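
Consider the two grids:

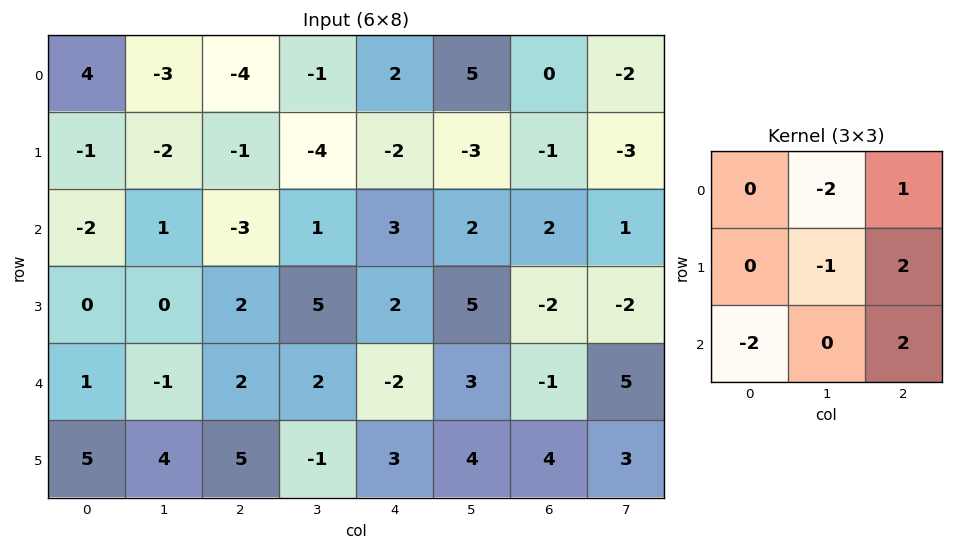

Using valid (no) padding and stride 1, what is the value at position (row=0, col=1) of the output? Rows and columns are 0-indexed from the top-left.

The receptive field on the input at this output position is [-3 -4 -1 / -2 -1 -4 / 1 -3 1]. Elementwise product with the kernel and sum: -4·-2 + -1·1 + -1·-1 + -4·2 + 1·-2 + 1·2.

0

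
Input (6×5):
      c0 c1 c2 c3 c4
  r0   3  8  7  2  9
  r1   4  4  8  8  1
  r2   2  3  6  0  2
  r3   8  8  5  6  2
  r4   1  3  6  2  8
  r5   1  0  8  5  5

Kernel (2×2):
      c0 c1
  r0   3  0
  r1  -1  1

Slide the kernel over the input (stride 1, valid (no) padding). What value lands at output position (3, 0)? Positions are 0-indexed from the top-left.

The receptive field on the input at this output position is [8 8 / 1 3]. Elementwise product with the kernel and sum: 8·3 + 1·-1 + 3·1.

26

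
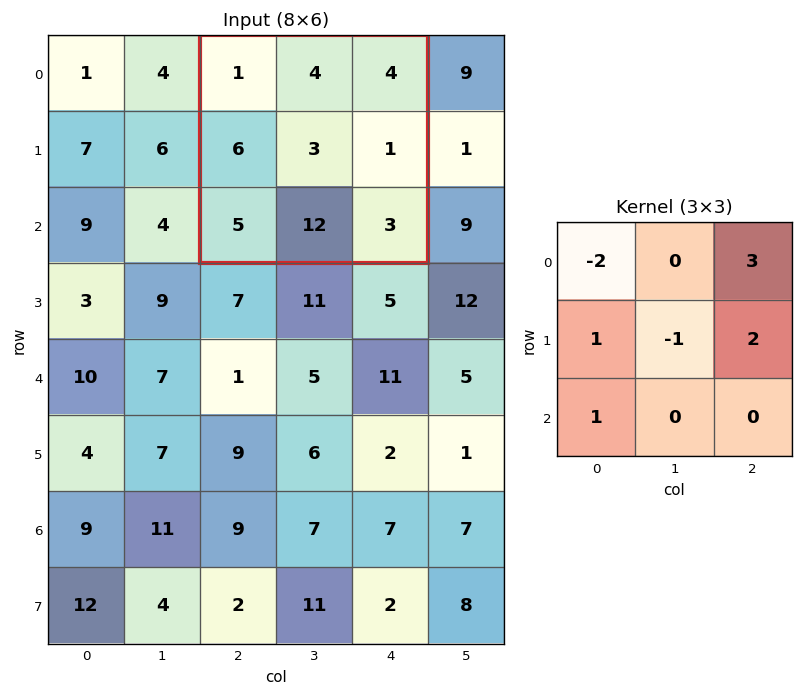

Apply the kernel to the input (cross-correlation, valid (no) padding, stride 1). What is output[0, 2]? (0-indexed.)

The receptive field on the input at this output position is [1 4 4 / 6 3 1 / 5 12 3]. Elementwise product with the kernel and sum: 1·-2 + 4·3 + 6·1 + 3·-1 + 1·2 + 5·1.

20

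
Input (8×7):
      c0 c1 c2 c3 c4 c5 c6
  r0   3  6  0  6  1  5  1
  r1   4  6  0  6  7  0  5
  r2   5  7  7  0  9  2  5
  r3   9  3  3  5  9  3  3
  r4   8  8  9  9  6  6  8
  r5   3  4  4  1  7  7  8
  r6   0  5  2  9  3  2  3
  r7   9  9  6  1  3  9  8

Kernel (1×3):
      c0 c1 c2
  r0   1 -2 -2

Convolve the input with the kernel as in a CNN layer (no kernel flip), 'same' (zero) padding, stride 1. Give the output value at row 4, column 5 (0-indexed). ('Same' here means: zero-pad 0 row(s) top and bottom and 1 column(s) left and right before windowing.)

The receptive field on the zero-padded input at this output position is [6 6 8]. Elementwise product with the kernel and sum: 6·1 + 6·-2 + 8·-2.

-22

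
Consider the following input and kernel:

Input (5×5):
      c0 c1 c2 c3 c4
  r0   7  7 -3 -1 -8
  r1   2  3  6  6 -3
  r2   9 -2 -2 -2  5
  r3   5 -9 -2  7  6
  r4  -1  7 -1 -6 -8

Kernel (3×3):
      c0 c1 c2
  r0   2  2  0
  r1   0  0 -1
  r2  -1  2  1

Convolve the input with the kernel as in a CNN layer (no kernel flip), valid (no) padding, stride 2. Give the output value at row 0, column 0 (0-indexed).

7

The receptive field on the input at this output position is [7 7 -3 / 2 3 6 / 9 -2 -2]. Elementwise product with the kernel and sum: 7·2 + 7·2 + 6·-1 + 9·-1 + -2·2 + -2·1.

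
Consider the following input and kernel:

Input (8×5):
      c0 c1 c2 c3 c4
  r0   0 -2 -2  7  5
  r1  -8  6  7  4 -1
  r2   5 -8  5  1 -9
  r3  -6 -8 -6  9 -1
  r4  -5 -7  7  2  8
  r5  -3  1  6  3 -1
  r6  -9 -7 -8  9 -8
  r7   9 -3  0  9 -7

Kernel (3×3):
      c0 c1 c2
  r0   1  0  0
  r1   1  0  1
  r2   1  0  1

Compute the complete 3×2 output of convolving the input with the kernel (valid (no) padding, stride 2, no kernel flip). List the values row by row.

Output[0,0]: The receptive field on the input at this output position is [0 -2 -2 / -8 6 7 / 5 -8 5]. Elementwise product with the kernel and sum: 0·1 + -8·1 + 7·1 + 5·1 + 5·1.
Output[0,1]: The receptive field on the input at this output position is [-2 7 5 / 7 4 -1 / 5 1 -9]. Elementwise product with the kernel and sum: -2·1 + 7·1 + -1·1 + 5·1 + -9·1.

9 0
-5 13
-19 -4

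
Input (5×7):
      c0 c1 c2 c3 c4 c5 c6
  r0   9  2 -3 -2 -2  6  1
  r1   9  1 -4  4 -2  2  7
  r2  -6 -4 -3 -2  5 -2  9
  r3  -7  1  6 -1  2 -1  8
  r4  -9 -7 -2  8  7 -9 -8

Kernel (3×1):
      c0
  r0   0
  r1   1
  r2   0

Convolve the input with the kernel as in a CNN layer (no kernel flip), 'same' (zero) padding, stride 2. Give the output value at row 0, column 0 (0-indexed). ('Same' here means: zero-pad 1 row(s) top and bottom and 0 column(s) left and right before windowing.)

9

The receptive field on the zero-padded input at this output position is [0 / 9 / 9]. Elementwise product with the kernel and sum: 9·1.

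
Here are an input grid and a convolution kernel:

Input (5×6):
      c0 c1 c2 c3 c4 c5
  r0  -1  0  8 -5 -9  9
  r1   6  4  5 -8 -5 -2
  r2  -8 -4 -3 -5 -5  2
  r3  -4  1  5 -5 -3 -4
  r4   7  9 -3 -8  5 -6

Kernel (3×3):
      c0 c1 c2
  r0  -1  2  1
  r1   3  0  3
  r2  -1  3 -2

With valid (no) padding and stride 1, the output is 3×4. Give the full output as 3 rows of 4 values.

44 4 -29 -48
-29 -5 -64 -9
26 -21 -37 5

Output[0,0]: The receptive field on the input at this output position is [-1 0 8 / 6 4 5 / -8 -4 -3]. Elementwise product with the kernel and sum: -1·-1 + 0·2 + 8·1 + 6·3 + 5·3 + -8·-1 + -4·3 + -3·-2.
Output[0,1]: The receptive field on the input at this output position is [0 8 -5 / 4 5 -8 / -4 -3 -5]. Elementwise product with the kernel and sum: 0·-1 + 8·2 + -5·1 + 4·3 + -8·3 + -4·-1 + -3·3 + -5·-2.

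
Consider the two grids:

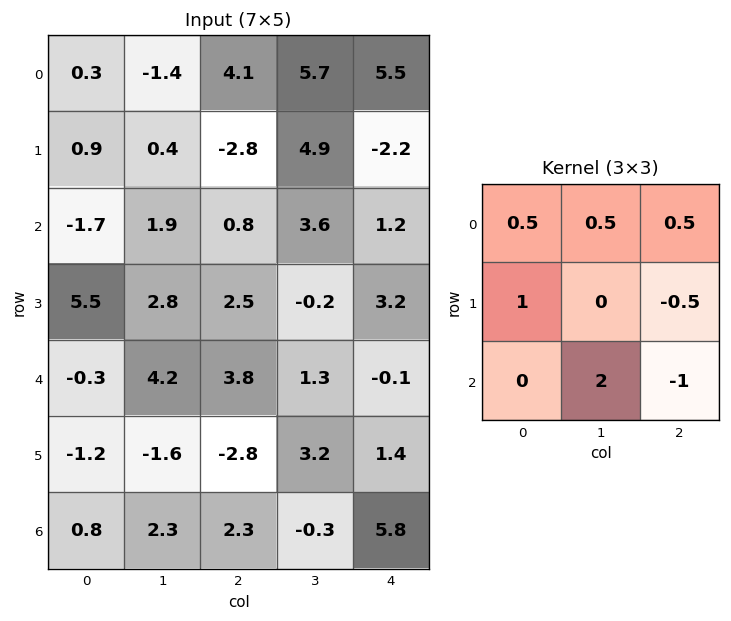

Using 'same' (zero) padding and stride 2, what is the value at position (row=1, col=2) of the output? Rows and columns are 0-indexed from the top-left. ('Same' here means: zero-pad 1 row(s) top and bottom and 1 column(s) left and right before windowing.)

11.35

The receptive field on the zero-padded input at this output position is [4.9 -2.2 0 / 3.6 1.2 0 / -0.2 3.2 0]. Elementwise product with the kernel and sum: 4.9·0.5 + -2.2·0.5 + 0·0.5 + 3.6·1 + 0·-0.5 + 3.2·2 + 0·-1.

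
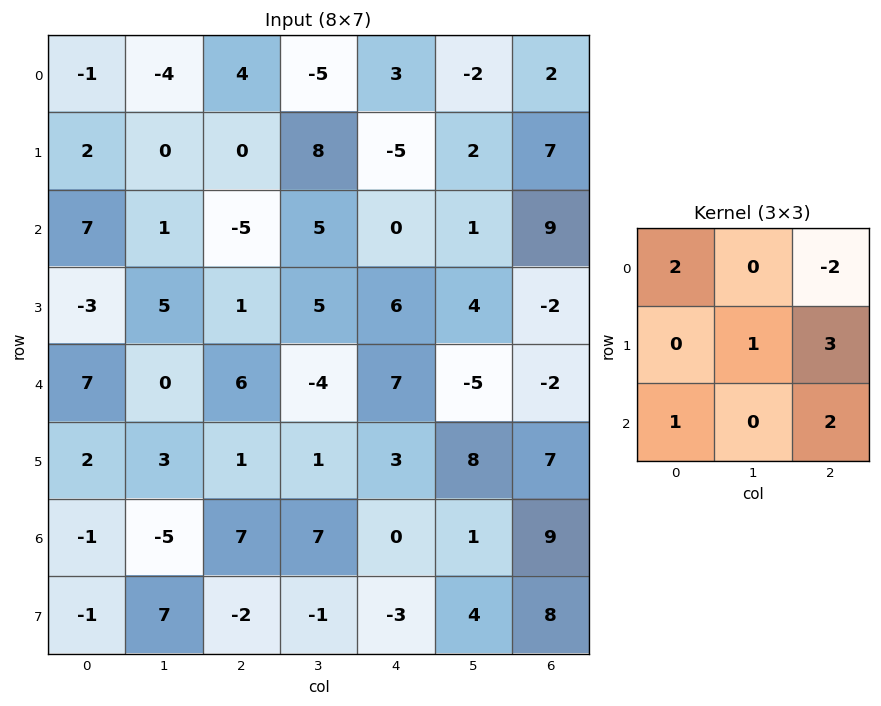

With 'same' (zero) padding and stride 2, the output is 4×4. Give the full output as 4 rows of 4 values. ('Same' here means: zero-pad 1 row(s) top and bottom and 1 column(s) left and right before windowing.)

Output[0,0]: The receptive field on the zero-padded input at this output position is [0 0 0 / 0 -1 -4 / 0 2 0]. Elementwise product with the kernel and sum: 0·2 + 0·-2 + -1·1 + -4·3 + 0·1 + 0·2.

-13 5 9 4
20 9 28 17
3 -1 11 14
-8 37 -4 29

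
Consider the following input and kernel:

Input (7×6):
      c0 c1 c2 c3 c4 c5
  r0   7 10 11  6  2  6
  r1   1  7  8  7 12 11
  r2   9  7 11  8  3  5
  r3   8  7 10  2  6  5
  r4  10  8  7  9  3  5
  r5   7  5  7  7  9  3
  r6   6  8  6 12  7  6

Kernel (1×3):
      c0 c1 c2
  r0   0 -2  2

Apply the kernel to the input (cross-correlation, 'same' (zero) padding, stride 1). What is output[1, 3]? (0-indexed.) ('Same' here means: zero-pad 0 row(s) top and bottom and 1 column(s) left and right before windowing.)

10

The receptive field on the zero-padded input at this output position is [8 7 12]. Elementwise product with the kernel and sum: 7·-2 + 12·2.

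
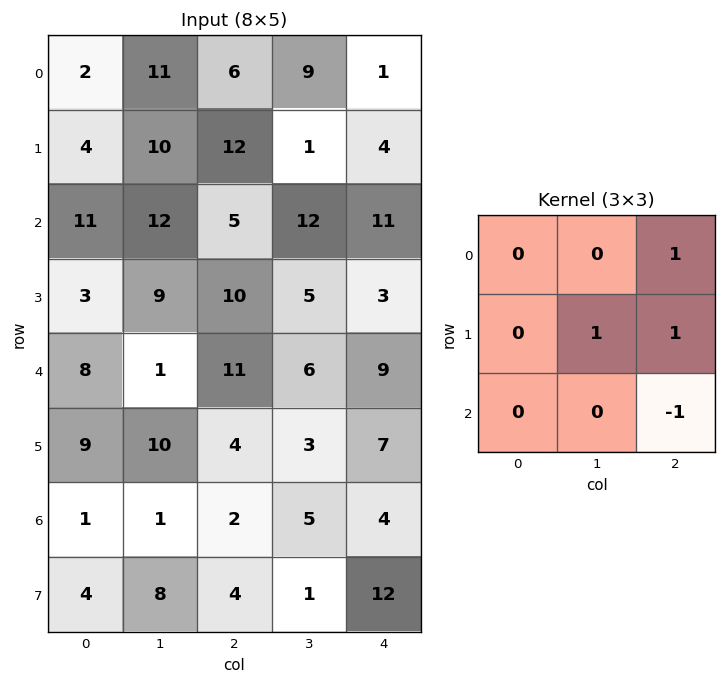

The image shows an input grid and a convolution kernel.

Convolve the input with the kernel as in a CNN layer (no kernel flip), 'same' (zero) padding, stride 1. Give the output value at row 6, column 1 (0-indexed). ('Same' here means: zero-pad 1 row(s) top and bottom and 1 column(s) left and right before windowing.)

3

The receptive field on the zero-padded input at this output position is [9 10 4 / 1 1 2 / 4 8 4]. Elementwise product with the kernel and sum: 4·1 + 1·1 + 2·1 + 4·-1.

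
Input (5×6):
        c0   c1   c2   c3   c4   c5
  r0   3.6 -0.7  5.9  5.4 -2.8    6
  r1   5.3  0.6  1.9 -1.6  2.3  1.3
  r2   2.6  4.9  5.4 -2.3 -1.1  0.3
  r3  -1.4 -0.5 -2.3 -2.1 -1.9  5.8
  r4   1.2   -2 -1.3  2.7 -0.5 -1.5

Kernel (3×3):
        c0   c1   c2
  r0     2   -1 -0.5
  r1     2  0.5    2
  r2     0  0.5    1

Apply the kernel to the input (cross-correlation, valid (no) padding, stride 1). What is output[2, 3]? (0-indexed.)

1.05

The receptive field on the input at this output position is [-2.3 -1.1 0.3 / -2.1 -1.9 5.8 / 2.7 -0.5 -1.5]. Elementwise product with the kernel and sum: -2.3·2 + -1.1·-1 + 0.3·-0.5 + -2.1·2 + -1.9·0.5 + 5.8·2 + -0.5·0.5 + -1.5·1.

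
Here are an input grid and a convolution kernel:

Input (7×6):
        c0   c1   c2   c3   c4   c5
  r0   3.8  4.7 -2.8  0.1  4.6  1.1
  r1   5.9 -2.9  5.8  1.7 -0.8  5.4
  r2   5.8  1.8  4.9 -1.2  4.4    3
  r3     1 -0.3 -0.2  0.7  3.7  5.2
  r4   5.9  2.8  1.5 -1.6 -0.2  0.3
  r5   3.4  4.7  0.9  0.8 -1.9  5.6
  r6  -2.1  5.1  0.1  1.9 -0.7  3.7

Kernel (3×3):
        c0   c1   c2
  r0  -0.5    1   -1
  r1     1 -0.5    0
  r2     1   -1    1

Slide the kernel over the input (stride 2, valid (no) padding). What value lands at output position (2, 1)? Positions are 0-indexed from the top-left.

The receptive field on the input at this output position is [1.5 -1.6 -0.2 / 0.9 0.8 -1.9 / 0.1 1.9 -0.7]. Elementwise product with the kernel and sum: 1.5·-0.5 + -1.6·1 + -0.2·-1 + 0.9·1 + 0.8·-0.5 + 0.1·1 + 1.9·-1 + -0.7·1.

-4.15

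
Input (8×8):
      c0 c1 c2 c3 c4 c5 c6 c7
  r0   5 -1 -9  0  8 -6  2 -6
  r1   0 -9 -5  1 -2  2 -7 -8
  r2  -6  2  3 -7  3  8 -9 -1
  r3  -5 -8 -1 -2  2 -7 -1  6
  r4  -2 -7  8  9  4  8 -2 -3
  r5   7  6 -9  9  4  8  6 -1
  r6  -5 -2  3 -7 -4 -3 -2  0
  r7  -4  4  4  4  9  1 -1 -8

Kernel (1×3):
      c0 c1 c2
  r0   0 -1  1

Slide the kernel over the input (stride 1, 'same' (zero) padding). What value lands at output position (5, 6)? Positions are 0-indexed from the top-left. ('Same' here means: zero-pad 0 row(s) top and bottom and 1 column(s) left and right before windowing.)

-7

The receptive field on the zero-padded input at this output position is [8 6 -1]. Elementwise product with the kernel and sum: 6·-1 + -1·1.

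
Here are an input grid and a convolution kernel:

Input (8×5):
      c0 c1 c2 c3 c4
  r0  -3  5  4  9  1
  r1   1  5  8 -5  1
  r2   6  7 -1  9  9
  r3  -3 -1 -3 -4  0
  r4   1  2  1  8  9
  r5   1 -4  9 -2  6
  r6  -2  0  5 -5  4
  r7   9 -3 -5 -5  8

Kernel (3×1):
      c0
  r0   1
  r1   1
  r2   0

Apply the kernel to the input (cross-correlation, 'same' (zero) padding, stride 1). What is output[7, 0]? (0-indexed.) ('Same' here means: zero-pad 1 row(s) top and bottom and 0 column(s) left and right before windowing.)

7

The receptive field on the zero-padded input at this output position is [-2 / 9 / 0]. Elementwise product with the kernel and sum: -2·1 + 9·1.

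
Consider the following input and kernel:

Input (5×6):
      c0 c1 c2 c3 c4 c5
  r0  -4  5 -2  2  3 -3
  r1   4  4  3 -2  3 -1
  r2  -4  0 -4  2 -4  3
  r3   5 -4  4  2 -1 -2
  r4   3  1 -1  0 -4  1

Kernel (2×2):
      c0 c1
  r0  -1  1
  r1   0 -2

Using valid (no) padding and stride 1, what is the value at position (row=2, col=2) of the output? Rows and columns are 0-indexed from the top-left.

2

The receptive field on the input at this output position is [-4 2 / 4 2]. Elementwise product with the kernel and sum: -4·-1 + 2·1 + 2·-2.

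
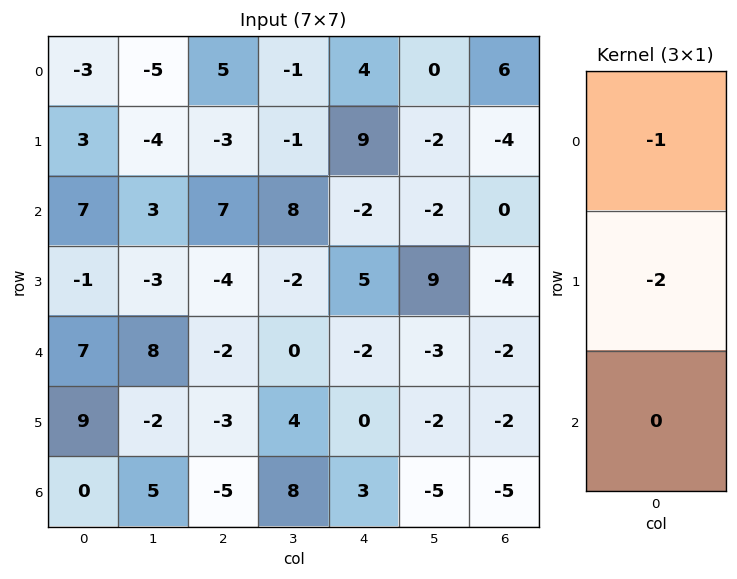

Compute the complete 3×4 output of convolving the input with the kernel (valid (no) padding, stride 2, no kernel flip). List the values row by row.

-3 1 -22 2
-5 1 -8 8
-25 8 2 6

Output[0,0]: The receptive field on the input at this output position is [-3 / 3 / 7]. Elementwise product with the kernel and sum: -3·-1 + 3·-2.
Output[0,1]: The receptive field on the input at this output position is [5 / -3 / 7]. Elementwise product with the kernel and sum: 5·-1 + -3·-2.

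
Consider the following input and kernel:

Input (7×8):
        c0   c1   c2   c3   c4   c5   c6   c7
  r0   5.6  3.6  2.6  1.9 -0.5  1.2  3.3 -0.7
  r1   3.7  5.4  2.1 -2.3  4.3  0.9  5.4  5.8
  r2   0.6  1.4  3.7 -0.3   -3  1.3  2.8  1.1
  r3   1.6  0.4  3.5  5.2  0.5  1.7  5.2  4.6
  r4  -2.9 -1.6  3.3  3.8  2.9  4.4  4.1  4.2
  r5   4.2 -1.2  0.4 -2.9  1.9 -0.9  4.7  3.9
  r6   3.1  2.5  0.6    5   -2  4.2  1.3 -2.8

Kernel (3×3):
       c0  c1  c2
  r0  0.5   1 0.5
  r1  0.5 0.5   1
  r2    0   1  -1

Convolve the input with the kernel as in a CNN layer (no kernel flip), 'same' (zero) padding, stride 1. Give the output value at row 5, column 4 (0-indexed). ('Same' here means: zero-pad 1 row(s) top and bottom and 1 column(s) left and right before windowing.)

The receptive field on the zero-padded input at this output position is [3.8 2.9 4.4 / -2.9 1.9 -0.9 / 5 -2 4.2]. Elementwise product with the kernel and sum: 3.8·0.5 + 2.9·1 + 4.4·0.5 + -2.9·0.5 + 1.9·0.5 + -0.9·1 + -2·1 + 4.2·-1.

-0.6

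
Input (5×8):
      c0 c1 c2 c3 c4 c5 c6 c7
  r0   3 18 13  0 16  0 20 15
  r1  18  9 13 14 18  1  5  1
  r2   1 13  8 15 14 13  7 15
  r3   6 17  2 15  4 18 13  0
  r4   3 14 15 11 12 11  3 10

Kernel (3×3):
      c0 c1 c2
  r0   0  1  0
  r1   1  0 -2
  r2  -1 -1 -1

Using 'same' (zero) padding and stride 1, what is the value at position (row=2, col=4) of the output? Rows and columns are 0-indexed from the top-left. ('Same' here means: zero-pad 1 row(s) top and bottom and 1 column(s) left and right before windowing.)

-30

The receptive field on the zero-padded input at this output position is [14 18 1 / 15 14 13 / 15 4 18]. Elementwise product with the kernel and sum: 18·1 + 15·1 + 13·-2 + 15·-1 + 4·-1 + 18·-1.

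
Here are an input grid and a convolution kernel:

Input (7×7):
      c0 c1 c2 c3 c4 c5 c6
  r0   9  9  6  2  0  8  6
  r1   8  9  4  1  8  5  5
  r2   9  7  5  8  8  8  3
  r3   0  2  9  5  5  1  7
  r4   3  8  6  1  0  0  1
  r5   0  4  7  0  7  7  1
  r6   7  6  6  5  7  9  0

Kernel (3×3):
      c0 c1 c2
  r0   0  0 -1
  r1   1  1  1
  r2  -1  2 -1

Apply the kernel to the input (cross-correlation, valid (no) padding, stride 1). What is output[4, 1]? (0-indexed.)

11

The receptive field on the input at this output position is [8 6 1 / 4 7 0 / 6 6 5]. Elementwise product with the kernel and sum: 1·-1 + 4·1 + 7·1 + 0·1 + 6·-1 + 6·2 + 5·-1.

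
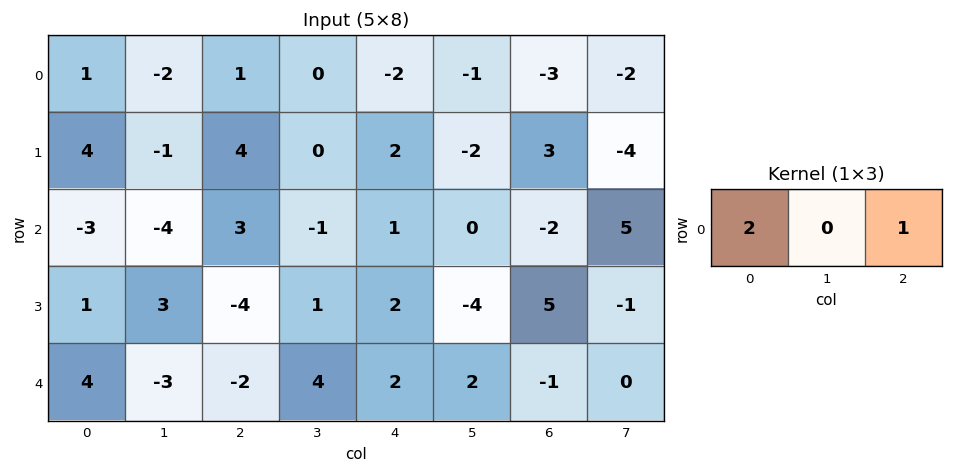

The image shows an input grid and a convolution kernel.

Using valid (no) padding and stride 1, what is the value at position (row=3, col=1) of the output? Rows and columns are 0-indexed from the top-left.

7

The receptive field on the input at this output position is [3 -4 1]. Elementwise product with the kernel and sum: 3·2 + 1·1.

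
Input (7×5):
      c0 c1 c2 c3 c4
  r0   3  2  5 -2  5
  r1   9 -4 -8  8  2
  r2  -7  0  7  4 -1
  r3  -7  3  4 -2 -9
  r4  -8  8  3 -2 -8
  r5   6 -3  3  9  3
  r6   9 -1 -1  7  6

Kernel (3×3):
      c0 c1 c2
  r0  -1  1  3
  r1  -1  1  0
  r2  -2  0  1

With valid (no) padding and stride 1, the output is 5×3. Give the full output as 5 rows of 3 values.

22 -3 9
-12 19 2
57 2 -26
29 5 -41
-3 4 -15

Output[0,0]: The receptive field on the input at this output position is [3 2 5 / 9 -4 -8 / -7 0 7]. Elementwise product with the kernel and sum: 3·-1 + 2·1 + 5·3 + 9·-1 + -4·1 + -7·-2 + 7·1.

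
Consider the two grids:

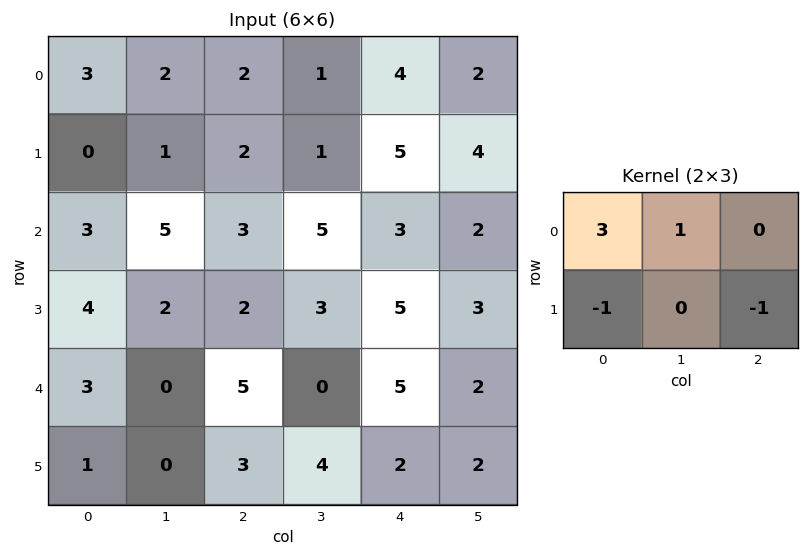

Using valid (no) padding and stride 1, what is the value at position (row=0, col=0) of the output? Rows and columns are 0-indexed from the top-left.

9

The receptive field on the input at this output position is [3 2 2 / 0 1 2]. Elementwise product with the kernel and sum: 3·3 + 2·1 + 0·-1 + 2·-1.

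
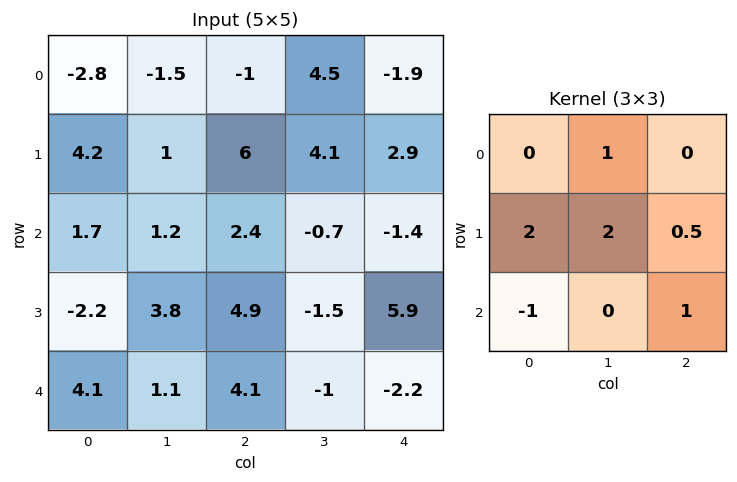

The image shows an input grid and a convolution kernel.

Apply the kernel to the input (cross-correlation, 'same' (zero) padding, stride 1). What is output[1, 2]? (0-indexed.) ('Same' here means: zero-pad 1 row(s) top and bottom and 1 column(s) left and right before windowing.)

13.15

The receptive field on the zero-padded input at this output position is [-1.5 -1 4.5 / 1 6 4.1 / 1.2 2.4 -0.7]. Elementwise product with the kernel and sum: -1·1 + 1·2 + 6·2 + 4.1·0.5 + 1.2·-1 + -0.7·1.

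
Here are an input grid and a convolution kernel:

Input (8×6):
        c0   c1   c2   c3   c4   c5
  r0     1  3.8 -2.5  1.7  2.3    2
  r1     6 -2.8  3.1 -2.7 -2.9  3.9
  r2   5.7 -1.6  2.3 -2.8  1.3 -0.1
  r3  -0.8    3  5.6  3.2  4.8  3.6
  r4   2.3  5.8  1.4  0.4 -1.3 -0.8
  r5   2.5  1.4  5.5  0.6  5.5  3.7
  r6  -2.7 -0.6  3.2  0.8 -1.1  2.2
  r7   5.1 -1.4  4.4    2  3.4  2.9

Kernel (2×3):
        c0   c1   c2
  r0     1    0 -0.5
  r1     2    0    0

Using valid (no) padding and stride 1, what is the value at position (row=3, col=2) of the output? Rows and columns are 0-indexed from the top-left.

6

The receptive field on the input at this output position is [5.6 3.2 4.8 / 1.4 0.4 -1.3]. Elementwise product with the kernel and sum: 5.6·1 + 4.8·-0.5 + 1.4·2.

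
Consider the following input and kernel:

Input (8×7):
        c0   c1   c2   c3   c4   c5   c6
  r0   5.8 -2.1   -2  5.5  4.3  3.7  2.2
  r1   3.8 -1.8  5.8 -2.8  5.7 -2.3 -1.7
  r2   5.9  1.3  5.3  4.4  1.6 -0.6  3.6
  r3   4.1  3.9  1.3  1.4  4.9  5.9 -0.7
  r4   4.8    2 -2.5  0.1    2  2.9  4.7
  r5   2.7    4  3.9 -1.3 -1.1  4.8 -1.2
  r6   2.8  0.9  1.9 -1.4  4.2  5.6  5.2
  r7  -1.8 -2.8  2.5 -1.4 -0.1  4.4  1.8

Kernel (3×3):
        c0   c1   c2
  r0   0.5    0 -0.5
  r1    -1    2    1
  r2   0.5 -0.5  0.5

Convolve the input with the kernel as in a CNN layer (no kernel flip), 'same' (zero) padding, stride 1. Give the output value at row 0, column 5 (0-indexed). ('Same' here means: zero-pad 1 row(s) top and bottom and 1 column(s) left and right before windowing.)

The receptive field on the zero-padded input at this output position is [0 0 0 / 4.3 3.7 2.2 / 5.7 -2.3 -1.7]. Elementwise product with the kernel and sum: 0·0.5 + 0·-0.5 + 4.3·-1 + 3.7·2 + 2.2·1 + 5.7·0.5 + -2.3·-0.5 + -1.7·0.5.

8.45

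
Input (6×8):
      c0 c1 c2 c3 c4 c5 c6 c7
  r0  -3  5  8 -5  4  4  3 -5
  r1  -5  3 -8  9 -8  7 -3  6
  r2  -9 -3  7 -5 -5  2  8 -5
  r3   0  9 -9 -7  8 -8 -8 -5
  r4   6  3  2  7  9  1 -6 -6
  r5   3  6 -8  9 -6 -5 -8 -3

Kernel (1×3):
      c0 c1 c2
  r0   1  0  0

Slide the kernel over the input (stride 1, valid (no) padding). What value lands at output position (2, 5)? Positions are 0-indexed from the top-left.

The receptive field on the input at this output position is [2 8 -5]. Elementwise product with the kernel and sum: 2·1.

2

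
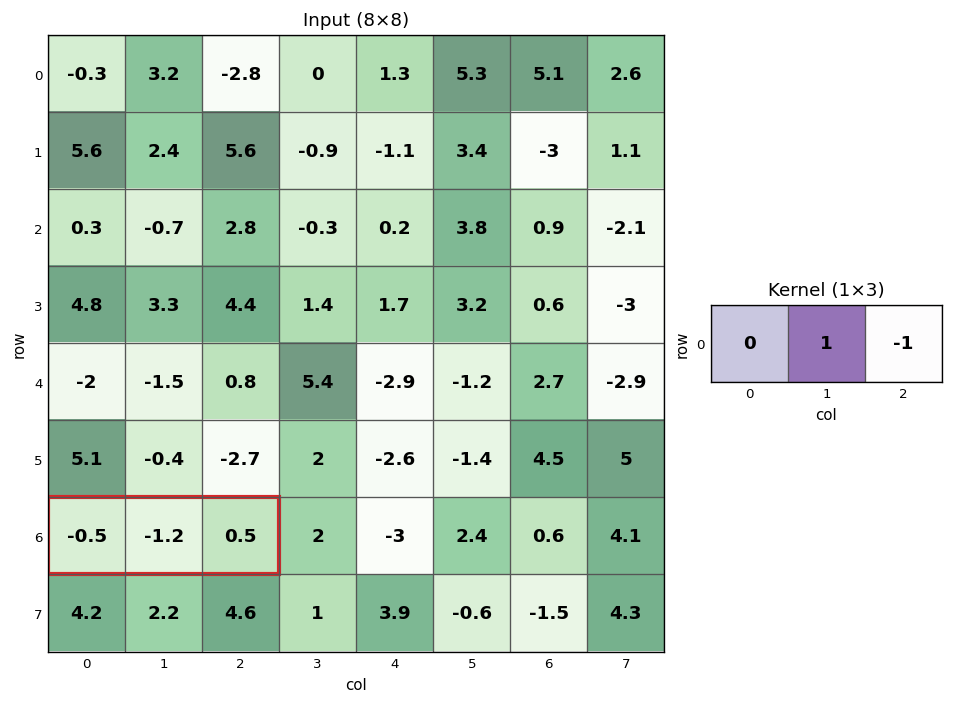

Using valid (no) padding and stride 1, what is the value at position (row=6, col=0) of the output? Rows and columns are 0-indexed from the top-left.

-1.7

The receptive field on the input at this output position is [-0.5 -1.2 0.5]. Elementwise product with the kernel and sum: -1.2·1 + 0.5·-1.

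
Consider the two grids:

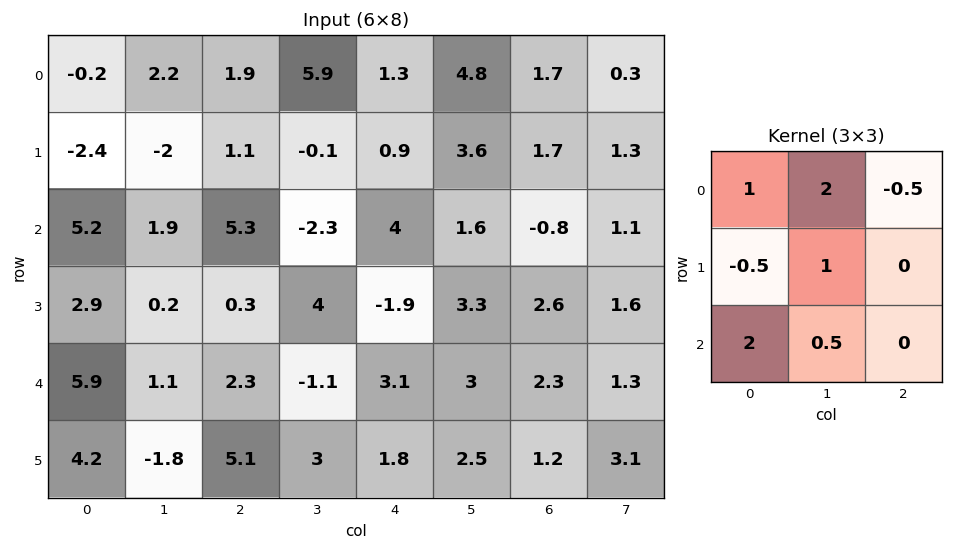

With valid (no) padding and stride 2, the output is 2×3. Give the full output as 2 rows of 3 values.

Output[0,0]: The receptive field on the input at this output position is [-0.2 2.2 1.9 / -2.4 -2 1.1 / 5.2 1.9 5.3]. Elementwise product with the kernel and sum: -0.2·1 + 2.2·2 + 1.9·-0.5 + -2.4·-0.5 + -2·1 + 5.2·2 + 1.9·0.5.

13.8 21.85 22
17.45 6.6 19.55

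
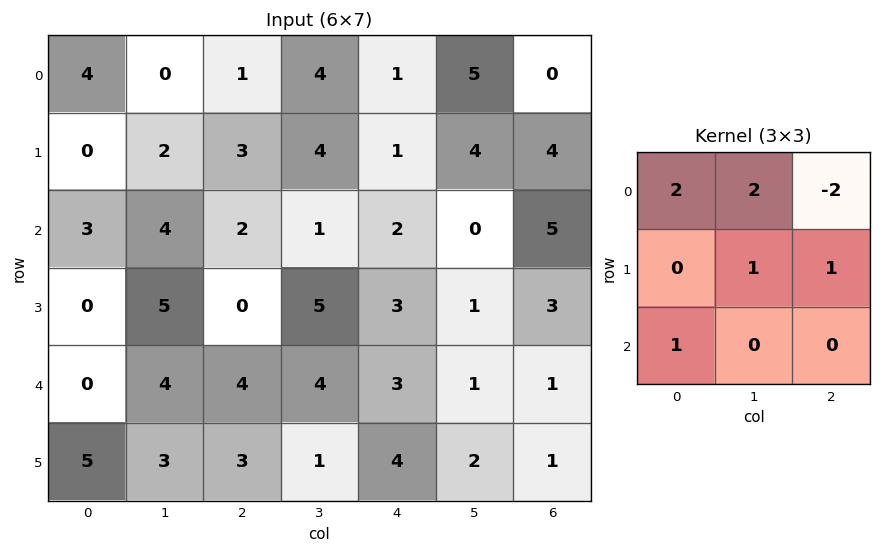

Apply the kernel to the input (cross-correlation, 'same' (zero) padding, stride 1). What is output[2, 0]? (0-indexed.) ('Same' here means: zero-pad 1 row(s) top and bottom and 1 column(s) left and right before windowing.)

3

The receptive field on the zero-padded input at this output position is [0 0 2 / 0 3 4 / 0 0 5]. Elementwise product with the kernel and sum: 0·2 + 0·2 + 2·-2 + 3·1 + 4·1 + 0·1.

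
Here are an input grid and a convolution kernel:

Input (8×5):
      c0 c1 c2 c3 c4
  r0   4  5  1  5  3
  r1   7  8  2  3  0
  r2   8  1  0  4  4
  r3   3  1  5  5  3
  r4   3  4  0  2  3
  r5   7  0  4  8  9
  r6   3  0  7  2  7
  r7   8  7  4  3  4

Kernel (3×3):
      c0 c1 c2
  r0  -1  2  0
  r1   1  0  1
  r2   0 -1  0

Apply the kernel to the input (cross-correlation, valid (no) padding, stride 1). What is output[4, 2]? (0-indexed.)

15

The receptive field on the input at this output position is [0 2 3 / 4 8 9 / 7 2 7]. Elementwise product with the kernel and sum: 0·-1 + 2·2 + 4·1 + 9·1 + 2·-1.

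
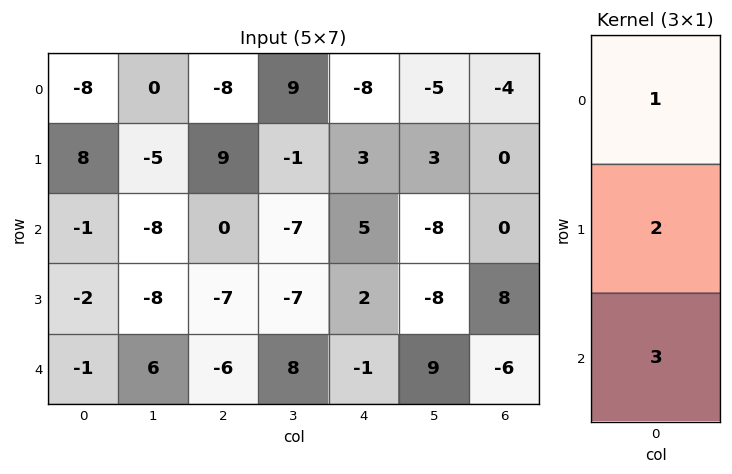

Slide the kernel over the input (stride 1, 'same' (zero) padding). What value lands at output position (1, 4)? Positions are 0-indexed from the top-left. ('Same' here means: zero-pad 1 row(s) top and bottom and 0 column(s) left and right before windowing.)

The receptive field on the zero-padded input at this output position is [-8 / 3 / 5]. Elementwise product with the kernel and sum: -8·1 + 3·2 + 5·3.

13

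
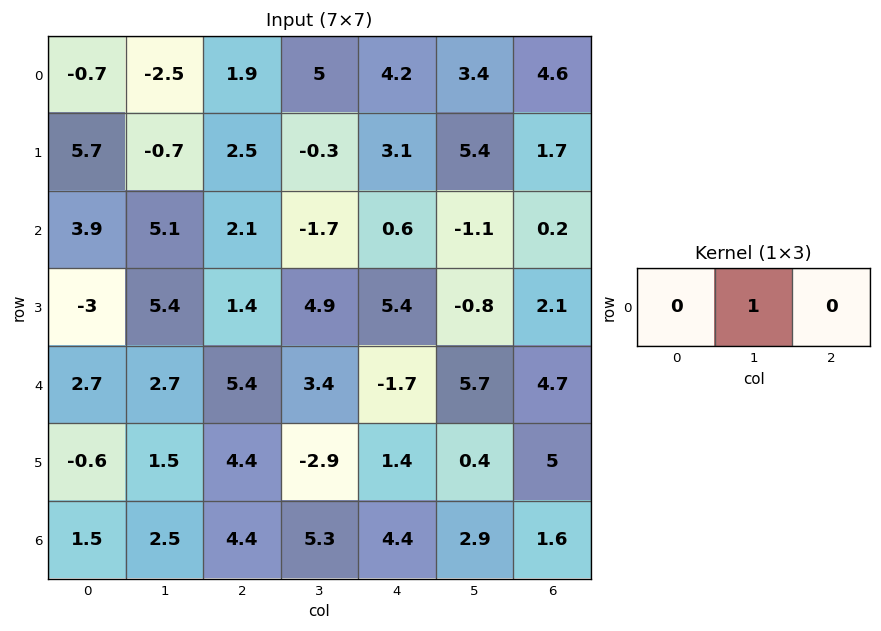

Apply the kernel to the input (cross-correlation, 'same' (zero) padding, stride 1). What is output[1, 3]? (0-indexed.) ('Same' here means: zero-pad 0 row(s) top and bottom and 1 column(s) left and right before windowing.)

-0.3

The receptive field on the zero-padded input at this output position is [2.5 -0.3 3.1]. Elementwise product with the kernel and sum: -0.3·1.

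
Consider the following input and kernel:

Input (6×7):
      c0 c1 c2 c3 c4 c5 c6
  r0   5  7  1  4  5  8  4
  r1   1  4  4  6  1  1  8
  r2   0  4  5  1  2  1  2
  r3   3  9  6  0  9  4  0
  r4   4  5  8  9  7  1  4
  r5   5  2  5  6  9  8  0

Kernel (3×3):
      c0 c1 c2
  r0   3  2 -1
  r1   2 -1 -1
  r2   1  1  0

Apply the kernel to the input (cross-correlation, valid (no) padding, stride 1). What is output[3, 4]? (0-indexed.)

61

The receptive field on the input at this output position is [9 4 0 / 7 1 4 / 9 8 0]. Elementwise product with the kernel and sum: 9·3 + 4·2 + 0·-1 + 7·2 + 1·-1 + 4·-1 + 9·1 + 8·1.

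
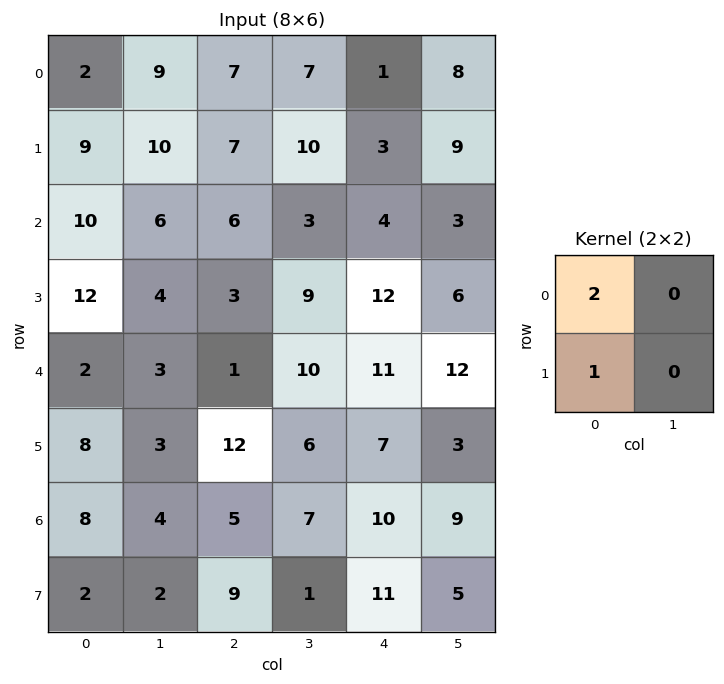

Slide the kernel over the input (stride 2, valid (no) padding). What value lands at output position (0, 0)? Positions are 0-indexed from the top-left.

The receptive field on the input at this output position is [2 9 / 9 10]. Elementwise product with the kernel and sum: 2·2 + 9·1.

13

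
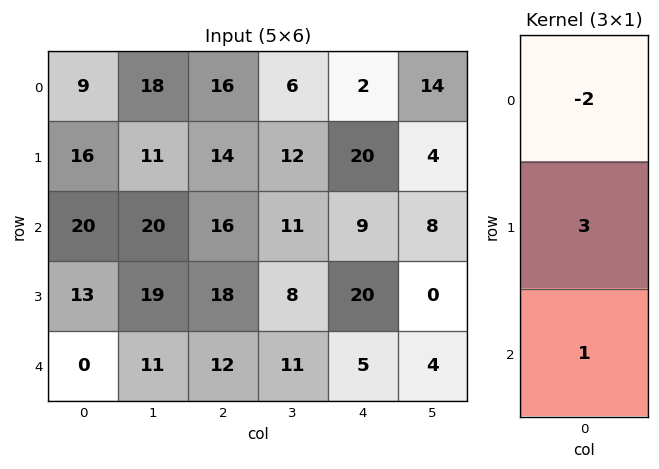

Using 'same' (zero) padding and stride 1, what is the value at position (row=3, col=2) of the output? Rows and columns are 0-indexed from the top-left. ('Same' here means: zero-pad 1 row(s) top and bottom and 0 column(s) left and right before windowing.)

The receptive field on the zero-padded input at this output position is [16 / 18 / 12]. Elementwise product with the kernel and sum: 16·-2 + 18·3 + 12·1.

34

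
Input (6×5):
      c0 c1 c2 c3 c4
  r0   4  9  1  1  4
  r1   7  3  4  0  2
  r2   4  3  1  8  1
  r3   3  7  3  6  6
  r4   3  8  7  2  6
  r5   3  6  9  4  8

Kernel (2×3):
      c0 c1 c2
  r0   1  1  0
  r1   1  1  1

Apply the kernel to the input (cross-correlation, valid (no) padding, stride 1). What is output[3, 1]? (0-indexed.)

27

The receptive field on the input at this output position is [7 3 6 / 8 7 2]. Elementwise product with the kernel and sum: 7·1 + 3·1 + 8·1 + 7·1 + 2·1.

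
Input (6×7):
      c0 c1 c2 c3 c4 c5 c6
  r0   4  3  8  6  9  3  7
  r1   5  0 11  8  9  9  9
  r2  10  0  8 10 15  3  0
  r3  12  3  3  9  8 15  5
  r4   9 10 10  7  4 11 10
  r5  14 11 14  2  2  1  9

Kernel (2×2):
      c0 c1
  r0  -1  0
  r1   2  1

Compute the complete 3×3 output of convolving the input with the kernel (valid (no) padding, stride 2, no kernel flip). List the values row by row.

6 22 18
17 7 16
30 20 1

Output[0,0]: The receptive field on the input at this output position is [4 3 / 5 0]. Elementwise product with the kernel and sum: 4·-1 + 5·2 + 0·1.
Output[0,1]: The receptive field on the input at this output position is [8 6 / 11 8]. Elementwise product with the kernel and sum: 8·-1 + 11·2 + 8·1.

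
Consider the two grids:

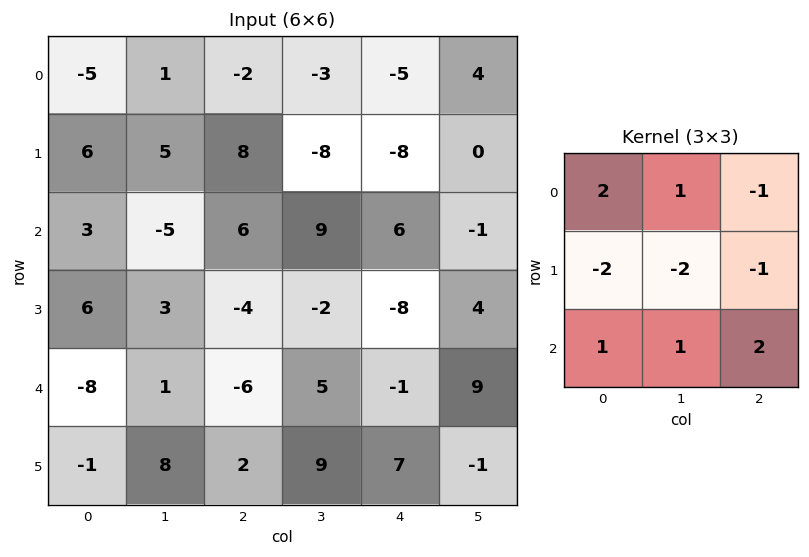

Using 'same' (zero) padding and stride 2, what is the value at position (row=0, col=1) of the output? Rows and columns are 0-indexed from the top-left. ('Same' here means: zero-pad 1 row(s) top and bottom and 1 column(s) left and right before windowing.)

2

The receptive field on the zero-padded input at this output position is [0 0 0 / 1 -2 -3 / 5 8 -8]. Elementwise product with the kernel and sum: 0·2 + 0·1 + 0·-1 + 1·-2 + -2·-2 + -3·-1 + 5·1 + 8·1 + -8·2.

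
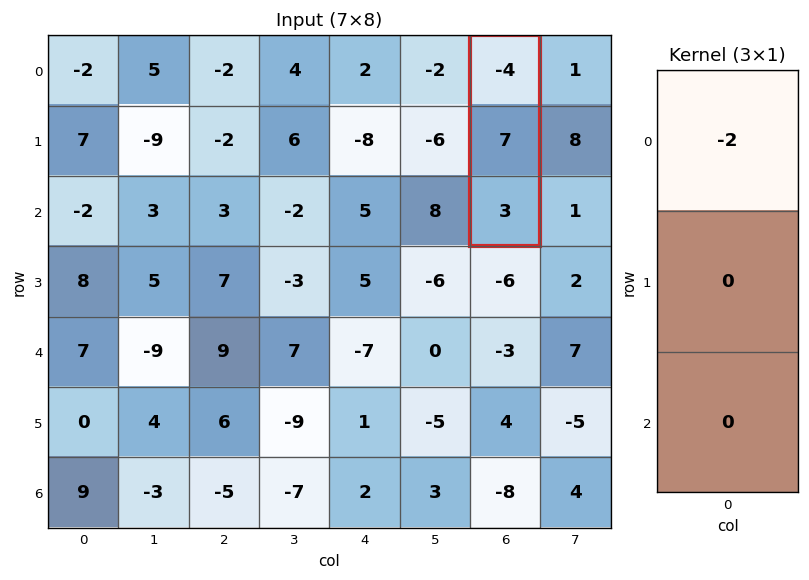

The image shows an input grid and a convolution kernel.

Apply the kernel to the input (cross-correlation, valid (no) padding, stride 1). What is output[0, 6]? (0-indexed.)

The receptive field on the input at this output position is [-4 / 7 / 3]. Elementwise product with the kernel and sum: -4·-2.

8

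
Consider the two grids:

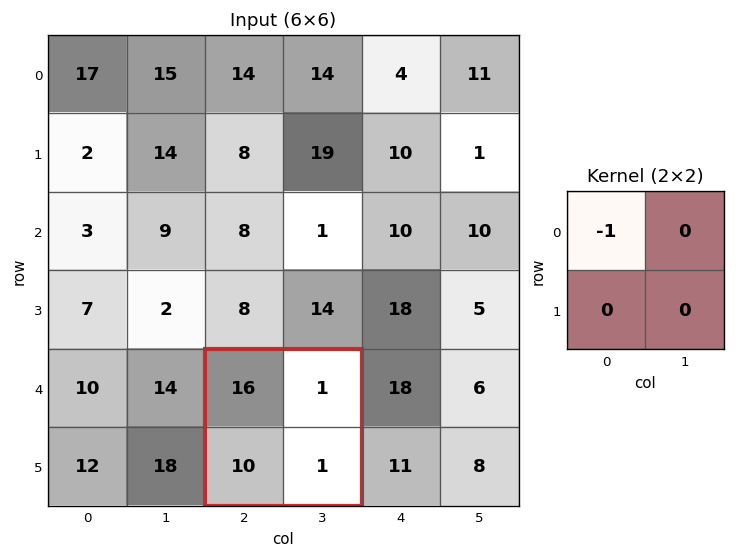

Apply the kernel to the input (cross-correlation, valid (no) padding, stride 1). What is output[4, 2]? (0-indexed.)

The receptive field on the input at this output position is [16 1 / 10 1]. Elementwise product with the kernel and sum: 16·-1.

-16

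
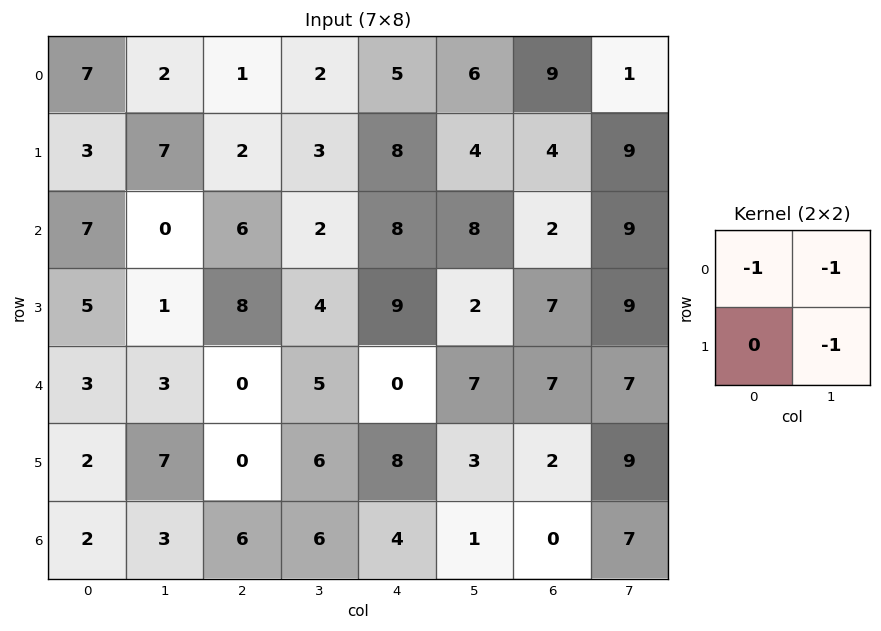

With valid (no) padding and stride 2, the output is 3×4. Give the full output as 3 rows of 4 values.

-16 -6 -15 -19
-8 -12 -18 -20
-13 -11 -10 -23

Output[0,0]: The receptive field on the input at this output position is [7 2 / 3 7]. Elementwise product with the kernel and sum: 7·-1 + 2·-1 + 7·-1.
Output[0,1]: The receptive field on the input at this output position is [1 2 / 2 3]. Elementwise product with the kernel and sum: 1·-1 + 2·-1 + 3·-1.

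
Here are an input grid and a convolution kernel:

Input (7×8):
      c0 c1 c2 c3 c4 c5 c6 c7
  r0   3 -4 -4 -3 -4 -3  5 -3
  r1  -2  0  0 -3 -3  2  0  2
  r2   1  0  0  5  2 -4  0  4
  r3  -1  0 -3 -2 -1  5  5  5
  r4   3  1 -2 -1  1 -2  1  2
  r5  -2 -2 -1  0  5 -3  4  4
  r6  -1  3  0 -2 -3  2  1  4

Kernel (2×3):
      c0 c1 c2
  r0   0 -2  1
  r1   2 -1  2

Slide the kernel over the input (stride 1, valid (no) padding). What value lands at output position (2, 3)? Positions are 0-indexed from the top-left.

-1

The receptive field on the input at this output position is [5 2 -4 / -2 -1 5]. Elementwise product with the kernel and sum: 2·-2 + -4·1 + -2·2 + -1·-1 + 5·2.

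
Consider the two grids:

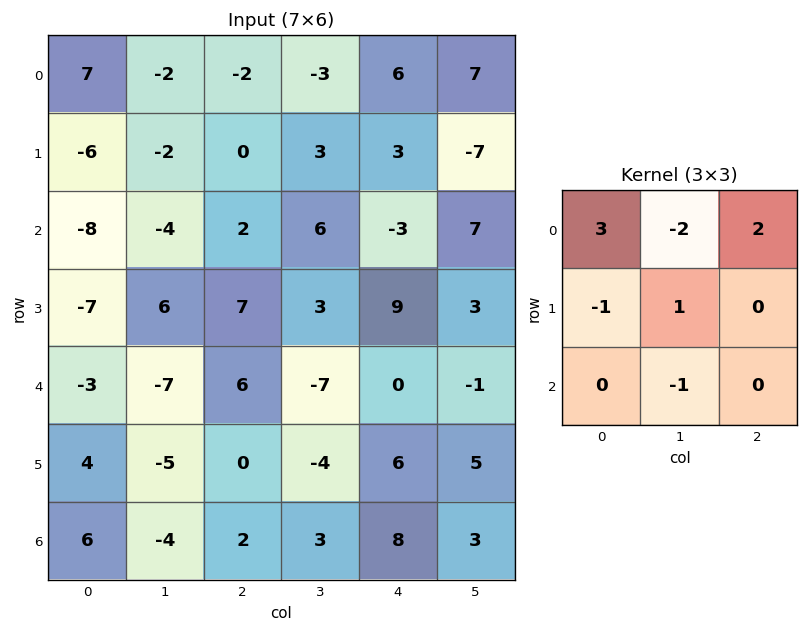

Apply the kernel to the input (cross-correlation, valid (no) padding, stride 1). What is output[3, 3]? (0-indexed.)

-2

The receptive field on the input at this output position is [3 9 3 / -7 0 -1 / -4 6 5]. Elementwise product with the kernel and sum: 3·3 + 9·-2 + 3·2 + -7·-1 + 0·1 + 6·-1.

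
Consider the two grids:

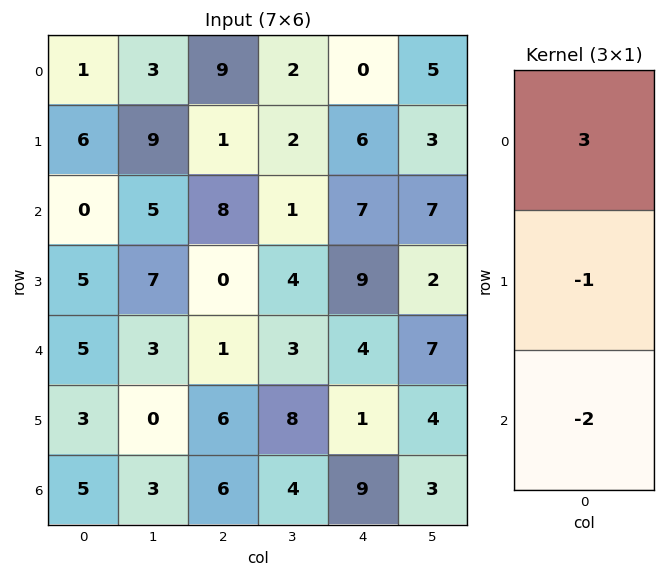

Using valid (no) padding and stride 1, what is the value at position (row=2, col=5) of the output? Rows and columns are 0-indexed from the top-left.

5

The receptive field on the input at this output position is [7 / 2 / 7]. Elementwise product with the kernel and sum: 7·3 + 2·-1 + 7·-2.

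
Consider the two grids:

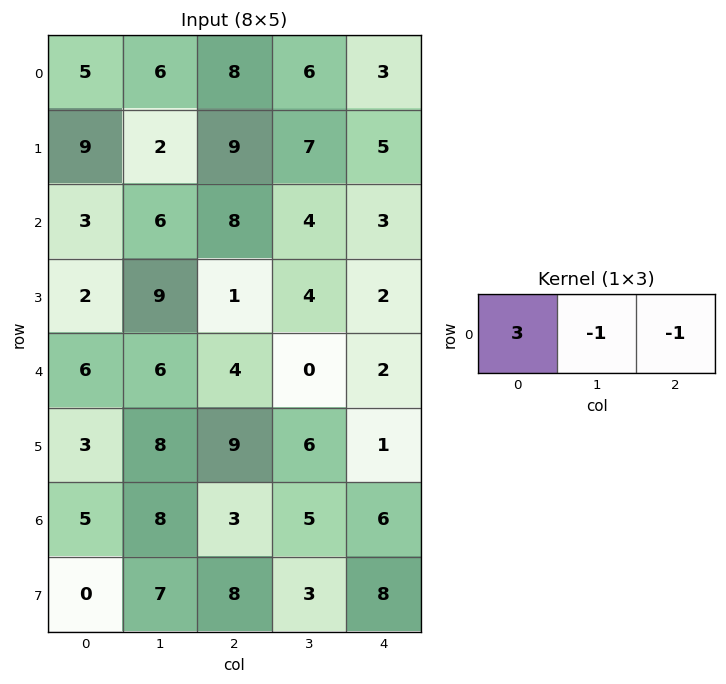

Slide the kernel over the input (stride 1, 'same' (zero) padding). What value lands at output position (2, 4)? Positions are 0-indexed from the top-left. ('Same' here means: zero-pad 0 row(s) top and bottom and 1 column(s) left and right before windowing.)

The receptive field on the zero-padded input at this output position is [4 3 0]. Elementwise product with the kernel and sum: 4·3 + 3·-1 + 0·-1.

9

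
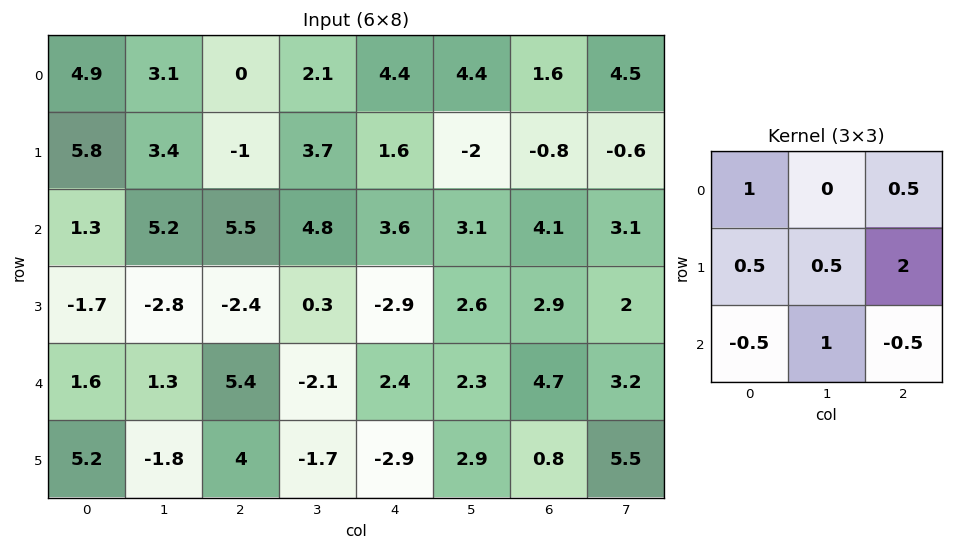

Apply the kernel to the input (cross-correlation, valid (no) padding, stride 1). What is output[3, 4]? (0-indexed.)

14.25

The receptive field on the input at this output position is [-2.9 2.6 2.9 / 2.4 2.3 4.7 / -2.9 2.9 0.8]. Elementwise product with the kernel and sum: -2.9·1 + 2.9·0.5 + 2.4·0.5 + 2.3·0.5 + 4.7·2 + -2.9·-0.5 + 2.9·1 + 0.8·-0.5.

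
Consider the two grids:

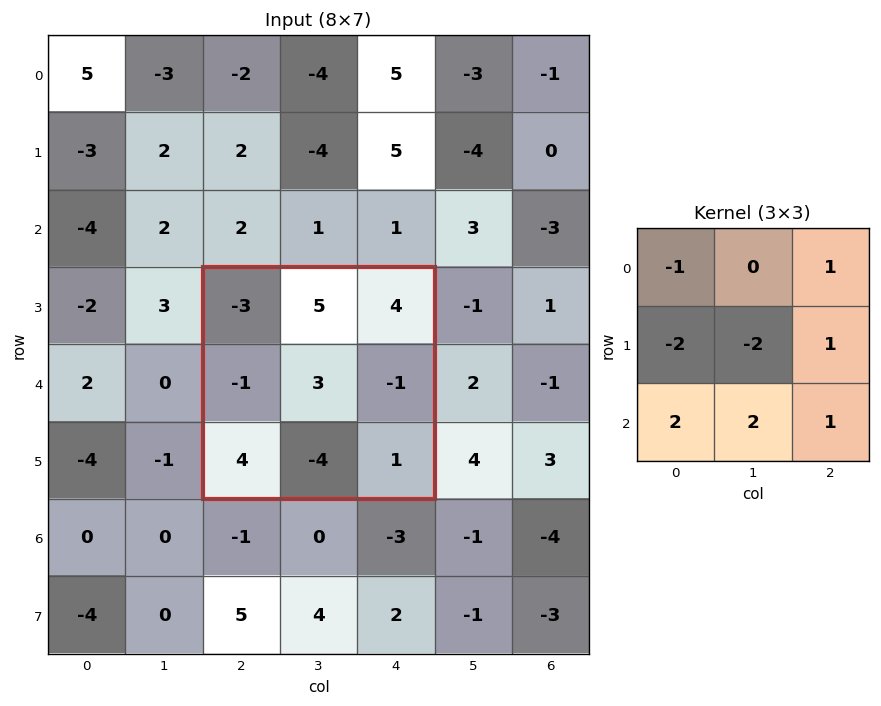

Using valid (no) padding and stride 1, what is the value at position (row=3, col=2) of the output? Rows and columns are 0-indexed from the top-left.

The receptive field on the input at this output position is [-3 5 4 / -1 3 -1 / 4 -4 1]. Elementwise product with the kernel and sum: -3·-1 + 4·1 + -1·-2 + 3·-2 + -1·1 + 4·2 + -4·2 + 1·1.

3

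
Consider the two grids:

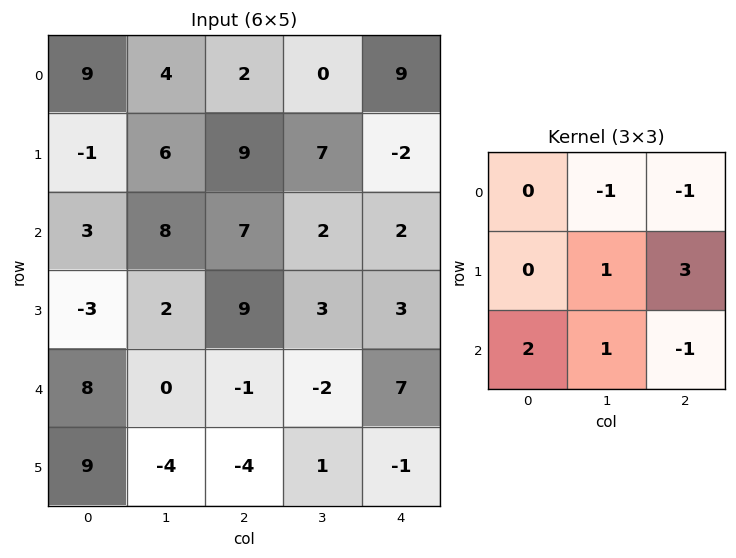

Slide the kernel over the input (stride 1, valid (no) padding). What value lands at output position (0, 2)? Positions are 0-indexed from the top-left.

The receptive field on the input at this output position is [2 0 9 / 9 7 -2 / 7 2 2]. Elementwise product with the kernel and sum: 0·-1 + 9·-1 + 7·1 + -2·3 + 7·2 + 2·1 + 2·-1.

6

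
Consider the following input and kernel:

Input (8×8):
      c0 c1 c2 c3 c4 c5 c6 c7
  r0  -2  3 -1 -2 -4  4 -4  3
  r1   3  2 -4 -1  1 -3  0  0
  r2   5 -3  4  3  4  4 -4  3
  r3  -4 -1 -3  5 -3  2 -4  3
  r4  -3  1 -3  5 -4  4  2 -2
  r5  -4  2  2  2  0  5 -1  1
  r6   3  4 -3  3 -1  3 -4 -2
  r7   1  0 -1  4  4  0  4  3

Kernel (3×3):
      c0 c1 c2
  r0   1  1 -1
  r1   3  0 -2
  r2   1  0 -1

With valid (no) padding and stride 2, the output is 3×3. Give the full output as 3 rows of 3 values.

20 -13 15
-8 1 5
-9 10 3

Output[0,0]: The receptive field on the input at this output position is [-2 3 -1 / 3 2 -4 / 5 -3 4]. Elementwise product with the kernel and sum: -2·1 + 3·1 + -1·-1 + 3·3 + -4·-2 + 5·1 + 4·-1.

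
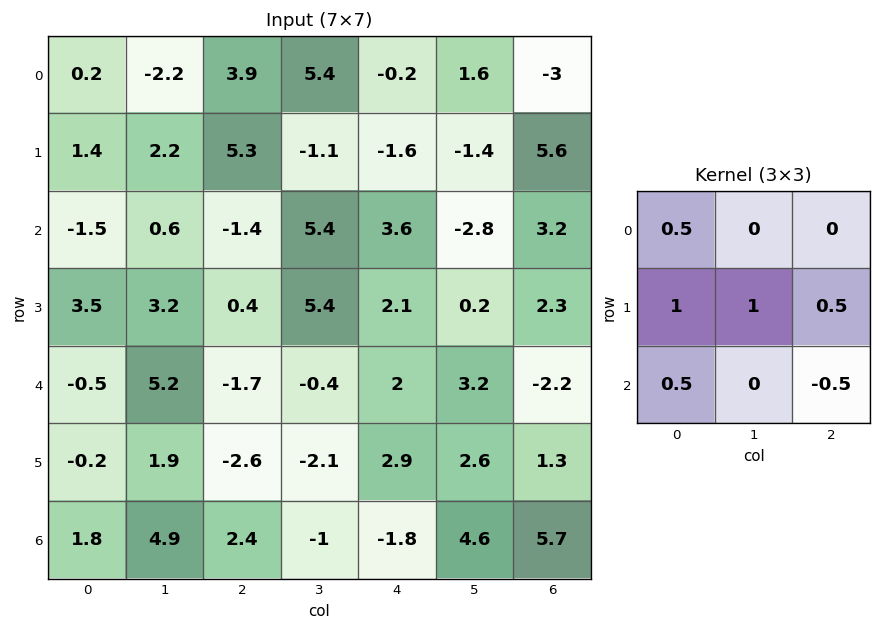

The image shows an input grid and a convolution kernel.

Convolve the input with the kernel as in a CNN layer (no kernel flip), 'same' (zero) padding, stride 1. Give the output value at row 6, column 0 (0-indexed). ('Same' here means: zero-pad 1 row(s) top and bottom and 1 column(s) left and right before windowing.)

The receptive field on the zero-padded input at this output position is [0 -0.2 1.9 / 0 1.8 4.9 / 0 0 0]. Elementwise product with the kernel and sum: 0·0.5 + 0·1 + 1.8·1 + 4.9·0.5 + 0·0.5 + 0·-0.5.

4.25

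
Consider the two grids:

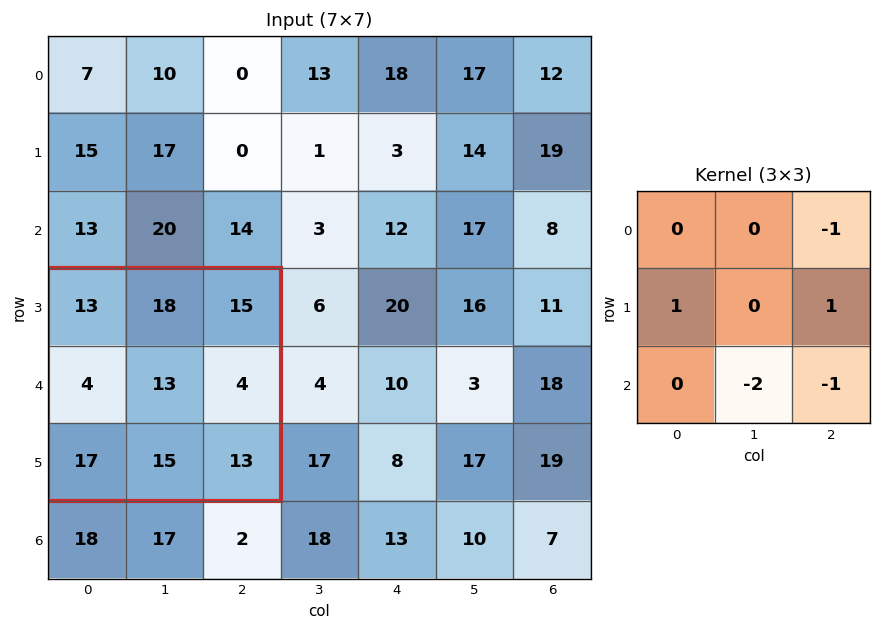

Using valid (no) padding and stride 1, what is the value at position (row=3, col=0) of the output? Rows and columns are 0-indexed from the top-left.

The receptive field on the input at this output position is [13 18 15 / 4 13 4 / 17 15 13]. Elementwise product with the kernel and sum: 15·-1 + 4·1 + 4·1 + 15·-2 + 13·-1.

-50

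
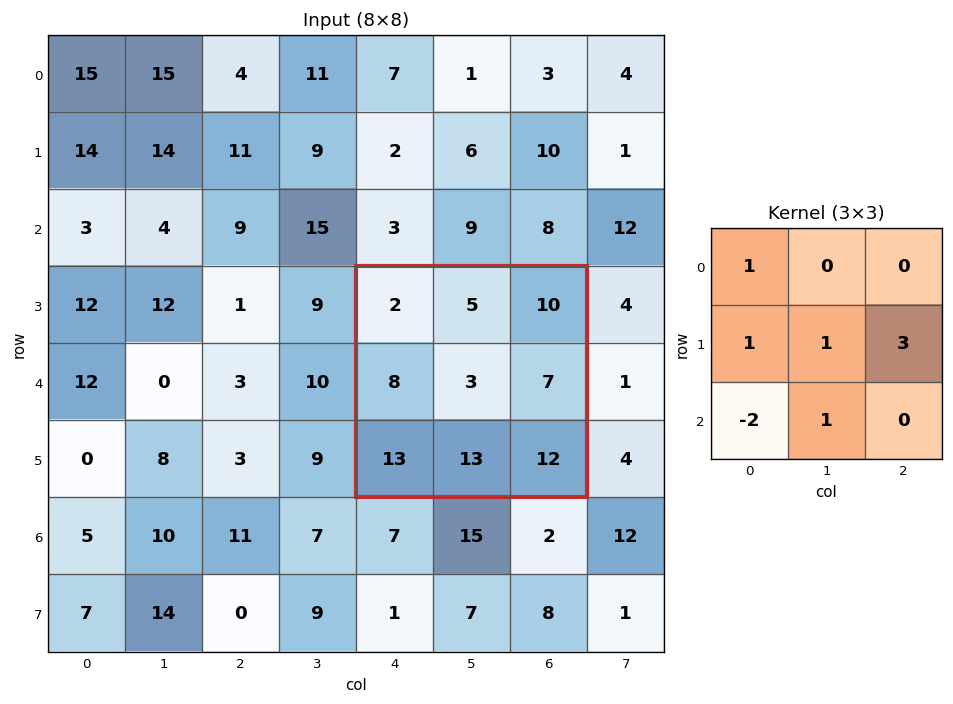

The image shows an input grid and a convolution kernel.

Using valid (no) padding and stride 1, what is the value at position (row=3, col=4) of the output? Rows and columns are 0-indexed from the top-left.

The receptive field on the input at this output position is [2 5 10 / 8 3 7 / 13 13 12]. Elementwise product with the kernel and sum: 2·1 + 8·1 + 3·1 + 7·3 + 13·-2 + 13·1.

21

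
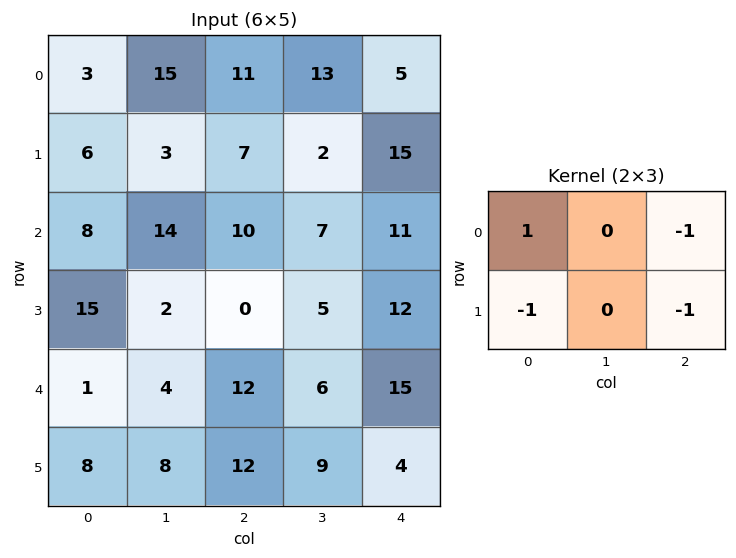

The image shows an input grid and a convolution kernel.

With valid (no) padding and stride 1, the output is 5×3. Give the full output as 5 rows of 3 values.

-21 -3 -16
-19 -20 -29
-17 0 -13
2 -13 -39
-31 -19 -19

Output[0,0]: The receptive field on the input at this output position is [3 15 11 / 6 3 7]. Elementwise product with the kernel and sum: 3·1 + 11·-1 + 6·-1 + 7·-1.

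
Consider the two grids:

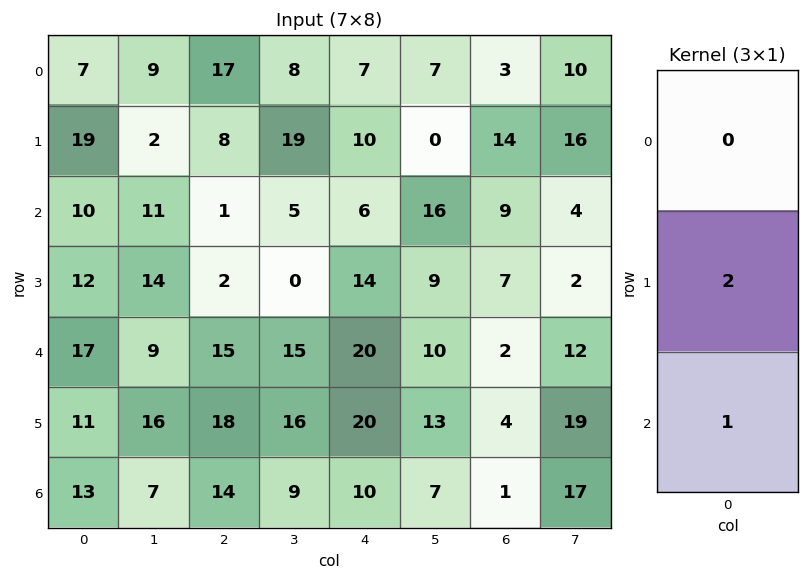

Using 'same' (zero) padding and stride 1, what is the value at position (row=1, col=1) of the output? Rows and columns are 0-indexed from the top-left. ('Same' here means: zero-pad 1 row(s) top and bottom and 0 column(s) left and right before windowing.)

The receptive field on the zero-padded input at this output position is [9 / 2 / 11]. Elementwise product with the kernel and sum: 2·2 + 11·1.

15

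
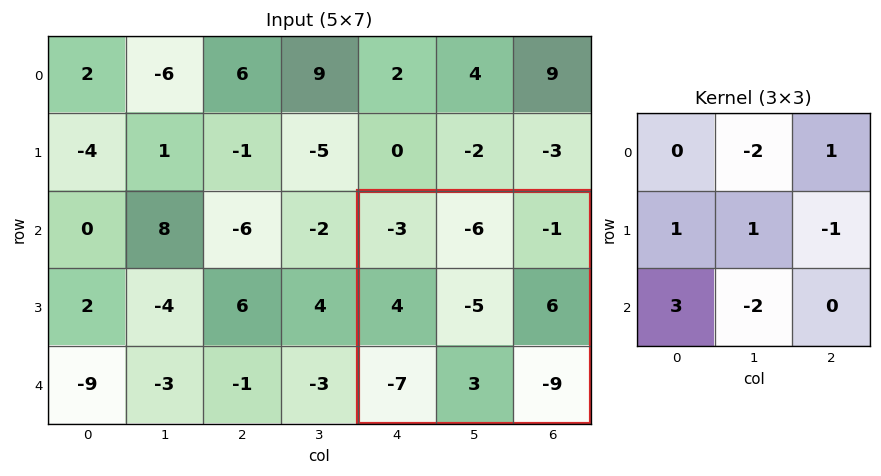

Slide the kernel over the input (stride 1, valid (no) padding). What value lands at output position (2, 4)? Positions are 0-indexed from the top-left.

-23

The receptive field on the input at this output position is [-3 -6 -1 / 4 -5 6 / -7 3 -9]. Elementwise product with the kernel and sum: -6·-2 + -1·1 + 4·1 + -5·1 + 6·-1 + -7·3 + 3·-2.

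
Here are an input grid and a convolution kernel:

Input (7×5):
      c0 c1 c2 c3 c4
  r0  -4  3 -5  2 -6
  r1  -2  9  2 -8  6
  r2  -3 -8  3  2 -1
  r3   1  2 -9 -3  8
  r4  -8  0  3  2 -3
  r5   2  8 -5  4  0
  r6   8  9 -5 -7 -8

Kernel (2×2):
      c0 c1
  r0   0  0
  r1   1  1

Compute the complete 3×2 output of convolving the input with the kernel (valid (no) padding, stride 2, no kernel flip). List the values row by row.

7 -6
3 -12
10 -1

Output[0,0]: The receptive field on the input at this output position is [-4 3 / -2 9]. Elementwise product with the kernel and sum: -2·1 + 9·1.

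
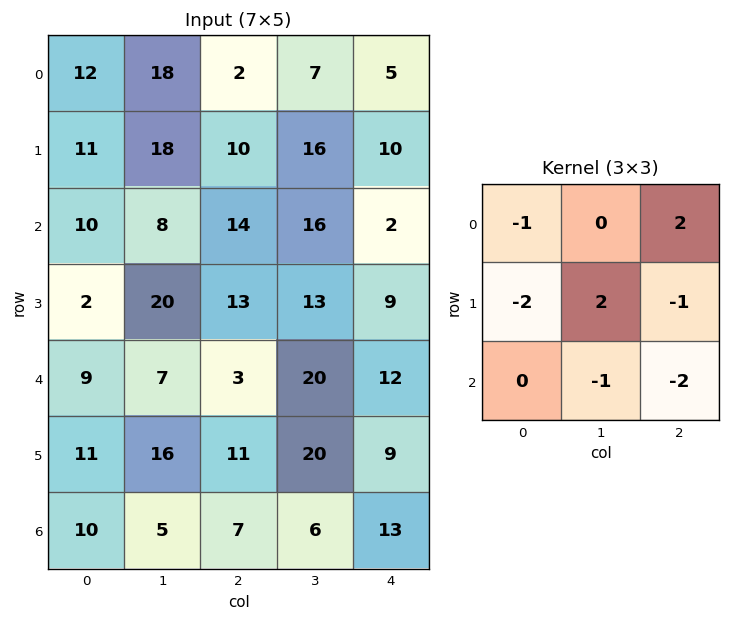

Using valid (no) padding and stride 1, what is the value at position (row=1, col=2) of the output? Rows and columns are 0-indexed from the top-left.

The receptive field on the input at this output position is [10 16 10 / 14 16 2 / 13 13 9]. Elementwise product with the kernel and sum: 10·-1 + 10·2 + 14·-2 + 16·2 + 2·-1 + 13·-1 + 9·-2.

-19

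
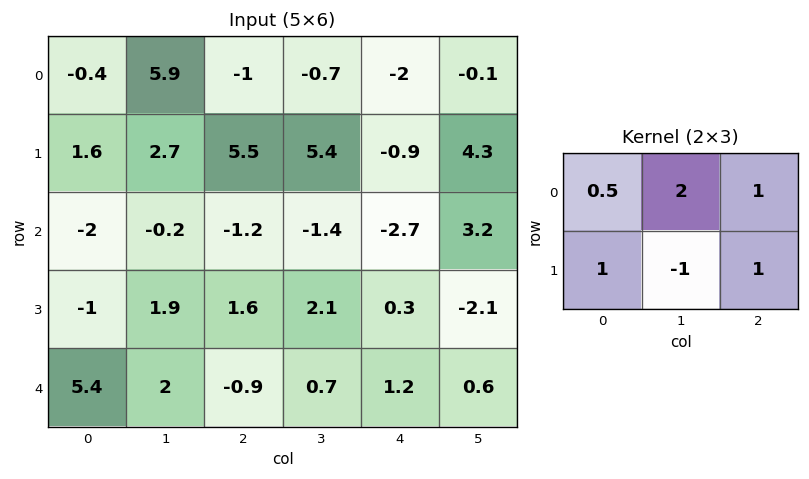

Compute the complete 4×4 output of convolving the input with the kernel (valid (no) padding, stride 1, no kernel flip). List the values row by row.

15 2.85 -4.7 6.15
8.7 17.35 10.15 9.7
-3.9 -1.5 -6.3 -3.2
7.4 9.85 4.9 -0.35

Output[0,0]: The receptive field on the input at this output position is [-0.4 5.9 -1 / 1.6 2.7 5.5]. Elementwise product with the kernel and sum: -0.4·0.5 + 5.9·2 + -1·1 + 1.6·1 + 2.7·-1 + 5.5·1.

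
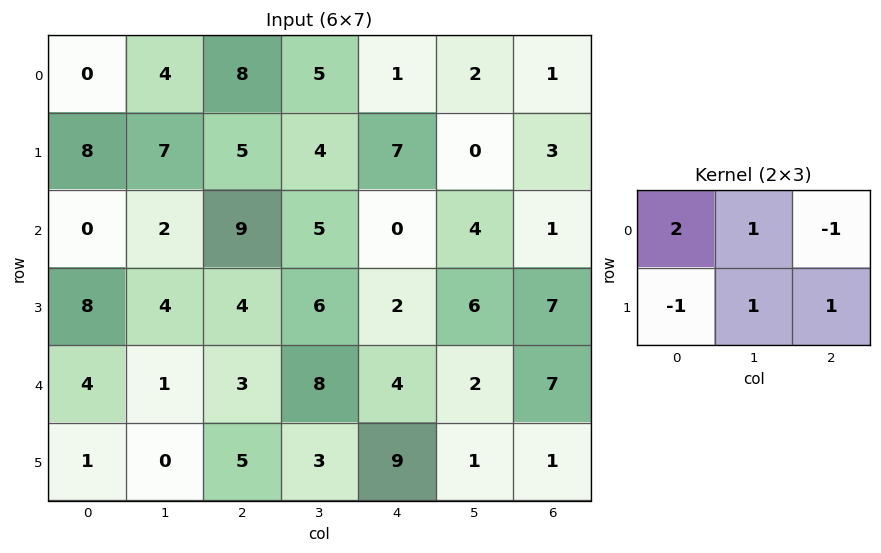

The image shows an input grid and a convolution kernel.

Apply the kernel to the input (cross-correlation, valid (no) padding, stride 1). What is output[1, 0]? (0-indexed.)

The receptive field on the input at this output position is [8 7 5 / 0 2 9]. Elementwise product with the kernel and sum: 8·2 + 7·1 + 5·-1 + 0·-1 + 2·1 + 9·1.

29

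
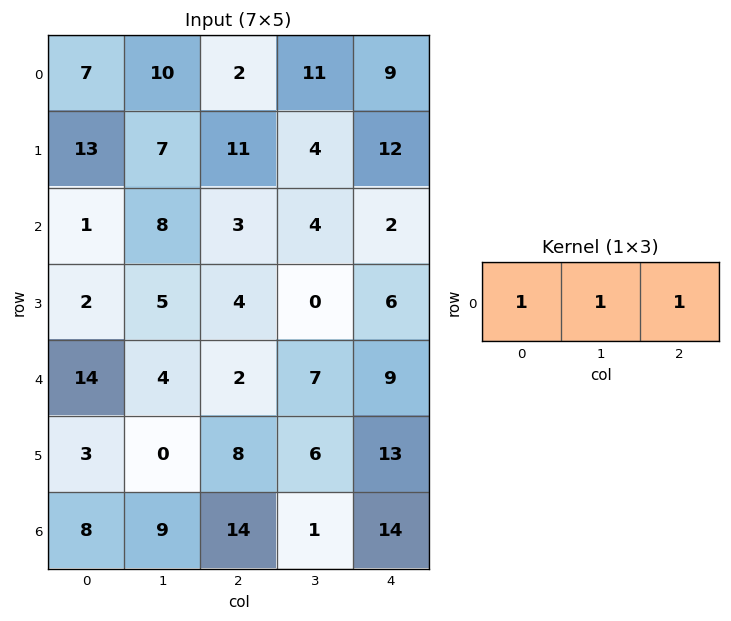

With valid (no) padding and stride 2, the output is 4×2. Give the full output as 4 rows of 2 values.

19 22
12 9
20 18
31 29

Output[0,0]: The receptive field on the input at this output position is [7 10 2]. Elementwise product with the kernel and sum: 7·1 + 10·1 + 2·1.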